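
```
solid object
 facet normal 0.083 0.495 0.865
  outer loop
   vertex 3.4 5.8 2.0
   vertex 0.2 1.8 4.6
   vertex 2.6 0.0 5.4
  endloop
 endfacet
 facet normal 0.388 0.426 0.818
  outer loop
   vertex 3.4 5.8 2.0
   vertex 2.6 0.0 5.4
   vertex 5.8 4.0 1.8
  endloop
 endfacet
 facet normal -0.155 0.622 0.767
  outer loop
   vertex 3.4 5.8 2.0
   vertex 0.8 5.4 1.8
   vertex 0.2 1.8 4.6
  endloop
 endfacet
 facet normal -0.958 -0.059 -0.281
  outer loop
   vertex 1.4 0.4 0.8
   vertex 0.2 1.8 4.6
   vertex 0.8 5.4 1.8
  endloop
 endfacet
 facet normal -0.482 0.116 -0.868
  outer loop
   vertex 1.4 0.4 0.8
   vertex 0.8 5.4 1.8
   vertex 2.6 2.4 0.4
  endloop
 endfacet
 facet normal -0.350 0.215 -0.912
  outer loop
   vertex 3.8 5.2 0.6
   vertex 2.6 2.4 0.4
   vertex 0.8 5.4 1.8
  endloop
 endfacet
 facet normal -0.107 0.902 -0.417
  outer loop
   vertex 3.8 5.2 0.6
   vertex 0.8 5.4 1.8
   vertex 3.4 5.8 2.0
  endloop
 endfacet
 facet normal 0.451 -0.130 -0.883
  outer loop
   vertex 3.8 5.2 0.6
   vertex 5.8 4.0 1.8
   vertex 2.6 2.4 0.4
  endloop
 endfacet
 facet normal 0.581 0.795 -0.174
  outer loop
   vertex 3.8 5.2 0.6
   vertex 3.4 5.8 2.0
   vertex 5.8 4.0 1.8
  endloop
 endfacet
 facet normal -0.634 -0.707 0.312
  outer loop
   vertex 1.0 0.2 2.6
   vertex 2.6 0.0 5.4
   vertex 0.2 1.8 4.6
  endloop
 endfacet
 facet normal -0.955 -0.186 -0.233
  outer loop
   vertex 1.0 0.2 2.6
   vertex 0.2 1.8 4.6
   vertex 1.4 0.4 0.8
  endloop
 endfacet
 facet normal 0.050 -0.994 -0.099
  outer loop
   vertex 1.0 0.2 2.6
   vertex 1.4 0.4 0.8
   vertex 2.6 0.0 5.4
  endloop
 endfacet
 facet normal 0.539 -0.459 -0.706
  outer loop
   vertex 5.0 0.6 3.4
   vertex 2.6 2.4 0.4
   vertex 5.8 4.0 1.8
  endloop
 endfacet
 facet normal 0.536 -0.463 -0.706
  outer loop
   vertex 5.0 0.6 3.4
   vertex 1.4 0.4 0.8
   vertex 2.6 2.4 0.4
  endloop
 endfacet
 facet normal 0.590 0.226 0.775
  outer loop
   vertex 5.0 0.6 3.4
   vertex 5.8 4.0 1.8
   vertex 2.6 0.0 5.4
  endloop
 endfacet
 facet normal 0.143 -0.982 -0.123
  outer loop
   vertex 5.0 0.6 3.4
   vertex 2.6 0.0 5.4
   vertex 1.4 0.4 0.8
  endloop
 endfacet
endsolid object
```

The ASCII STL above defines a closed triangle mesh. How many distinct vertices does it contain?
10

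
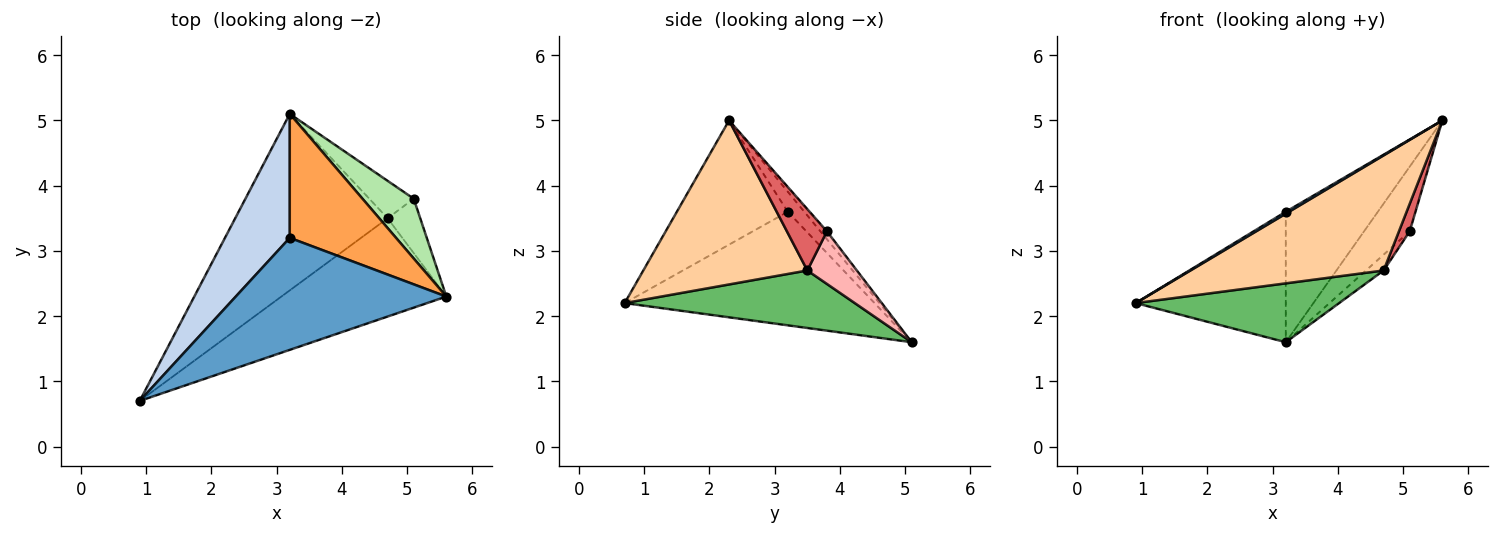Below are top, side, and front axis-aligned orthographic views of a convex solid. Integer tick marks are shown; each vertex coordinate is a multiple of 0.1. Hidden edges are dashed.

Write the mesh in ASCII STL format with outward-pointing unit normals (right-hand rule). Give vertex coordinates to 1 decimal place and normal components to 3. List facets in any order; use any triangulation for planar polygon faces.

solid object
 facet normal -0.508 -0.015 0.861
  outer loop
   vertex 3.2 3.2 3.6
   vertex 0.9 0.7 2.2
   vertex 5.6 2.3 5.0
  endloop
 endfacet
 facet normal -0.770 0.462 0.439
  outer loop
   vertex 3.2 3.2 3.6
   vertex 3.2 5.1 1.6
   vertex 0.9 0.7 2.2
  endloop
 endfacet
 facet normal -0.129 0.719 0.683
  outer loop
   vertex 3.2 3.2 3.6
   vertex 5.6 2.3 5.0
   vertex 3.2 5.1 1.6
  endloop
 endfacet
 facet normal 0.542 -0.639 -0.546
  outer loop
   vertex 4.7 3.5 2.7
   vertex 5.6 2.3 5.0
   vertex 0.9 0.7 2.2
  endloop
 endfacet
 facet normal 0.337 -0.298 -0.893
  outer loop
   vertex 4.7 3.5 2.7
   vertex 0.9 0.7 2.2
   vertex 3.2 5.1 1.6
  endloop
 endfacet
 facet normal -0.104 0.730 0.675
  outer loop
   vertex 5.1 3.8 3.3
   vertex 3.2 5.1 1.6
   vertex 5.6 2.3 5.0
  endloop
 endfacet
 facet normal 0.859 -0.231 -0.457
  outer loop
   vertex 5.1 3.8 3.3
   vertex 5.6 2.3 5.0
   vertex 4.7 3.5 2.7
  endloop
 endfacet
 facet normal 0.737 0.263 -0.623
  outer loop
   vertex 5.1 3.8 3.3
   vertex 4.7 3.5 2.7
   vertex 3.2 5.1 1.6
  endloop
 endfacet
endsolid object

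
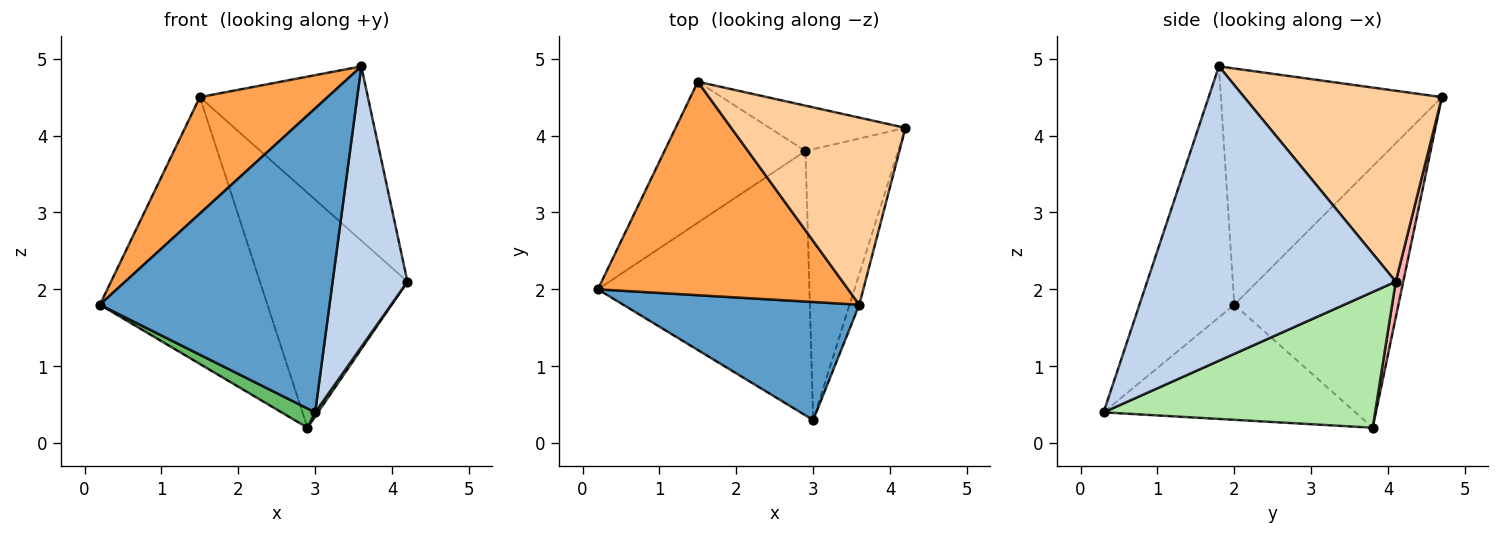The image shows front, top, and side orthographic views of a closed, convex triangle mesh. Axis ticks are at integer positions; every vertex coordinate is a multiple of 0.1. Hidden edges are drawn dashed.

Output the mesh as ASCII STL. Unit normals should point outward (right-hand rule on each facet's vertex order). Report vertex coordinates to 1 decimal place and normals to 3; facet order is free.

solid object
 facet normal -0.359 -0.870 0.338
  outer loop
   vertex 3.6 1.8 4.9
   vertex 0.2 2.0 1.8
   vertex 3.0 0.3 0.4
  endloop
 endfacet
 facet normal 0.957 -0.288 -0.032
  outer loop
   vertex 3.6 1.8 4.9
   vertex 3.0 0.3 0.4
   vertex 4.2 4.1 2.1
  endloop
 endfacet
 facet normal -0.638 -0.369 0.676
  outer loop
   vertex 1.5 4.7 4.5
   vertex 0.2 2.0 1.8
   vertex 3.6 1.8 4.9
  endloop
 endfacet
 facet normal 0.626 0.532 0.571
  outer loop
   vertex 1.5 4.7 4.5
   vertex 3.6 1.8 4.9
   vertex 4.2 4.1 2.1
  endloop
 endfacet
 facet normal -0.477 -0.064 -0.877
  outer loop
   vertex 2.9 3.8 0.2
   vertex 3.0 0.3 0.4
   vertex 0.2 2.0 1.8
  endloop
 endfacet
 facet normal 0.826 -0.009 -0.564
  outer loop
   vertex 2.9 3.8 0.2
   vertex 4.2 4.1 2.1
   vertex 3.0 0.3 0.4
  endloop
 endfacet
 facet normal -0.655 0.668 -0.353
  outer loop
   vertex 2.9 3.8 0.2
   vertex 0.2 2.0 1.8
   vertex 1.5 4.7 4.5
  endloop
 endfacet
 facet normal 0.050 0.981 -0.189
  outer loop
   vertex 2.9 3.8 0.2
   vertex 1.5 4.7 4.5
   vertex 4.2 4.1 2.1
  endloop
 endfacet
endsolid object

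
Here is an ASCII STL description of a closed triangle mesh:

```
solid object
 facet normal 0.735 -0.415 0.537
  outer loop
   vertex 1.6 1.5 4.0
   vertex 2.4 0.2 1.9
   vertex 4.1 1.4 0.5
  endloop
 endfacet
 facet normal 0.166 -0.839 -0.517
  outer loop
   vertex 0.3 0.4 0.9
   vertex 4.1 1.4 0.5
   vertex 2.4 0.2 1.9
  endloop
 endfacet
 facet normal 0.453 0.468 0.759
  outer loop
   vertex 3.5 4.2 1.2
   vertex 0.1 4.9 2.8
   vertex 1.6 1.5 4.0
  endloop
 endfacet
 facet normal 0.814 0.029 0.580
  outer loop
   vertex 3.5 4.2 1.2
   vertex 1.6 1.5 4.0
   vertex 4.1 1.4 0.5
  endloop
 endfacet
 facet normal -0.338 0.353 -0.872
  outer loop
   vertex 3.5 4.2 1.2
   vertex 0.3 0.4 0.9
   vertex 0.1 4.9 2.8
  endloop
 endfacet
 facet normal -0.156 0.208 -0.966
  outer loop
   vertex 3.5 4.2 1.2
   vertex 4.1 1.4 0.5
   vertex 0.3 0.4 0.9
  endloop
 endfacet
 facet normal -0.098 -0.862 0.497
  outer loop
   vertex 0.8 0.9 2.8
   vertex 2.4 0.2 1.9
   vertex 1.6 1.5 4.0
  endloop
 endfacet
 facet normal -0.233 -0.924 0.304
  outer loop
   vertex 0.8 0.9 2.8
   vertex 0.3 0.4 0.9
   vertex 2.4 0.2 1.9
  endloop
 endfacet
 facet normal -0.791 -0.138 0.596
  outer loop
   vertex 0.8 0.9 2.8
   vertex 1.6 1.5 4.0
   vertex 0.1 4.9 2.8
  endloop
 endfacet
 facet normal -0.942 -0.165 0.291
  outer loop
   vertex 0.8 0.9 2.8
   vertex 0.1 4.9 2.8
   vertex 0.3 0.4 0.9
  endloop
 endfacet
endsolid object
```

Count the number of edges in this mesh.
15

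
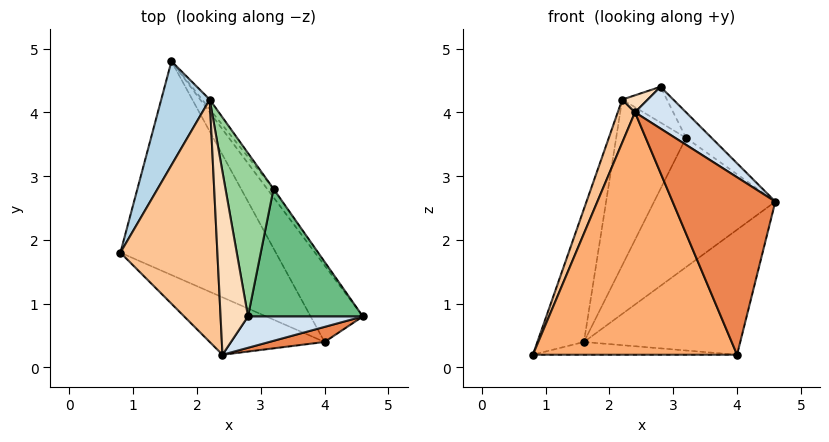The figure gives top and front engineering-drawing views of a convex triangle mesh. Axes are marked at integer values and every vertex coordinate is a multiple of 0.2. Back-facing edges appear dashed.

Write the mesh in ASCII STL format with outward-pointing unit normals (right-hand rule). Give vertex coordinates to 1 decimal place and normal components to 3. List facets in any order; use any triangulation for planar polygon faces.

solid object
 facet normal 0.026 0.060 -0.998
  outer loop
   vertex 4.0 0.4 0.2
   vertex 0.8 1.8 0.2
   vertex 1.6 4.8 0.4
  endloop
 endfacet
 facet normal 0.835 0.469 -0.287
  outer loop
   vertex 4.0 0.4 0.2
   vertex 1.6 4.8 0.4
   vertex 4.6 0.8 2.6
  endloop
 endfacet
 facet normal -0.952 0.241 0.188
  outer loop
   vertex 2.2 4.2 4.2
   vertex 1.6 4.8 0.4
   vertex 0.8 1.8 0.2
  endloop
 endfacet
 facet normal 0.514 -0.686 0.514
  outer loop
   vertex 2.4 0.2 4.0
   vertex 4.6 0.8 2.6
   vertex 2.8 0.8 4.4
  endloop
 endfacet
 facet normal 0.310 -0.947 0.081
  outer loop
   vertex 2.4 0.2 4.0
   vertex 4.0 0.4 0.2
   vertex 4.6 0.8 2.6
  endloop
 endfacet
 facet normal -0.392 -0.895 -0.212
  outer loop
   vertex 2.4 0.2 4.0
   vertex 0.8 1.8 0.2
   vertex 4.0 0.4 0.2
  endloop
 endfacet
 facet normal -0.929 -0.065 0.364
  outer loop
   vertex 2.4 0.2 4.0
   vertex 2.2 4.2 4.2
   vertex 0.8 1.8 0.2
  endloop
 endfacet
 facet normal -0.651 -0.070 0.756
  outer loop
   vertex 2.4 0.2 4.0
   vertex 2.8 0.8 4.4
   vertex 2.2 4.2 4.2
  endloop
 endfacet
 facet normal 0.700 0.140 0.700
  outer loop
   vertex 3.2 2.8 3.6
   vertex 2.8 0.8 4.4
   vertex 4.6 0.8 2.6
  endloop
 endfacet
 facet normal 0.663 0.160 0.731
  outer loop
   vertex 3.2 2.8 3.6
   vertex 2.2 4.2 4.2
   vertex 2.8 0.8 4.4
  endloop
 endfacet
 facet normal 0.809 0.586 -0.039
  outer loop
   vertex 3.2 2.8 3.6
   vertex 4.6 0.8 2.6
   vertex 1.6 4.8 0.4
  endloop
 endfacet
 facet normal 0.806 0.591 -0.034
  outer loop
   vertex 3.2 2.8 3.6
   vertex 1.6 4.8 0.4
   vertex 2.2 4.2 4.2
  endloop
 endfacet
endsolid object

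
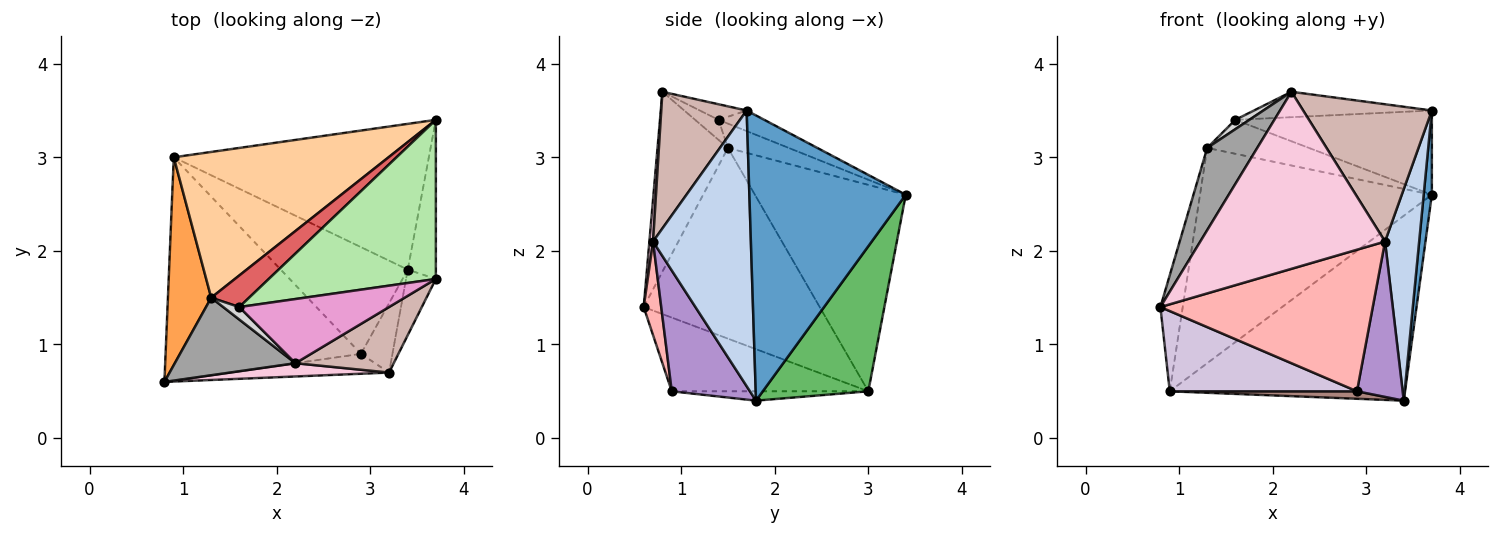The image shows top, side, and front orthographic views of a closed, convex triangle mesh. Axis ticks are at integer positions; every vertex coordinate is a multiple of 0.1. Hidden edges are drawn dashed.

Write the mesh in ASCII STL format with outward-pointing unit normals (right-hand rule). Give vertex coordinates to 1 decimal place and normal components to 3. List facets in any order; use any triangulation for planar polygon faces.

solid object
 facet normal 0.994 -0.052 -0.098
  outer loop
   vertex 3.4 1.8 0.4
   vertex 3.7 3.4 2.6
   vertex 3.7 1.7 3.5
  endloop
 endfacet
 facet normal 0.939 -0.328 -0.101
  outer loop
   vertex 3.2 0.7 2.1
   vertex 3.4 1.8 0.4
   vertex 3.7 1.7 3.5
  endloop
 endfacet
 facet normal -0.968 0.123 0.220
  outer loop
   vertex 0.9 3.0 0.5
   vertex 0.8 0.6 1.4
   vertex 1.3 1.5 3.1
  endloop
 endfacet
 facet normal -0.474 0.729 0.494
  outer loop
   vertex 0.9 3.0 0.5
   vertex 1.3 1.5 3.1
   vertex 3.7 3.4 2.6
  endloop
 endfacet
 facet normal 0.332 0.741 -0.584
  outer loop
   vertex 0.9 3.0 0.5
   vertex 3.7 3.4 2.6
   vertex 3.4 1.8 0.4
  endloop
 endfacet
 facet normal -0.108 0.465 0.879
  outer loop
   vertex 1.6 1.4 3.4
   vertex 3.7 1.7 3.5
   vertex 3.7 3.4 2.6
  endloop
 endfacet
 facet normal -0.401 0.671 0.624
  outer loop
   vertex 1.6 1.4 3.4
   vertex 3.7 3.4 2.6
   vertex 1.3 1.5 3.1
  endloop
 endfacet
 facet normal 0.082 -0.987 -0.139
  outer loop
   vertex 2.9 0.9 0.5
   vertex 3.2 0.7 2.1
   vertex 0.8 0.6 1.4
  endloop
 endfacet
 facet normal 0.842 -0.492 -0.219
  outer loop
   vertex 2.9 0.9 0.5
   vertex 3.4 1.8 0.4
   vertex 3.2 0.7 2.1
  endloop
 endfacet
 facet normal -0.335 -0.319 -0.887
  outer loop
   vertex 2.9 0.9 0.5
   vertex 0.8 0.6 1.4
   vertex 0.9 3.0 0.5
  endloop
 endfacet
 facet normal -0.073 -0.070 -0.995
  outer loop
   vertex 2.9 0.9 0.5
   vertex 0.9 3.0 0.5
   vertex 3.4 1.8 0.4
  endloop
 endfacet
 facet normal 0.514 -0.774 0.370
  outer loop
   vertex 2.2 0.8 3.7
   vertex 3.2 0.7 2.1
   vertex 3.7 1.7 3.5
  endloop
 endfacet
 facet normal -0.096 0.366 0.925
  outer loop
   vertex 2.2 0.8 3.7
   vertex 3.7 1.7 3.5
   vertex 1.6 1.4 3.4
  endloop
 endfacet
 facet normal 0.020 -0.997 0.075
  outer loop
   vertex 2.2 0.8 3.7
   vertex 0.8 0.6 1.4
   vertex 3.2 0.7 2.1
  endloop
 endfacet
 facet normal -0.715 -0.508 0.480
  outer loop
   vertex 2.2 0.8 3.7
   vertex 1.3 1.5 3.1
   vertex 0.8 0.6 1.4
  endloop
 endfacet
 facet normal -0.707 -0.424 0.566
  outer loop
   vertex 2.2 0.8 3.7
   vertex 1.6 1.4 3.4
   vertex 1.3 1.5 3.1
  endloop
 endfacet
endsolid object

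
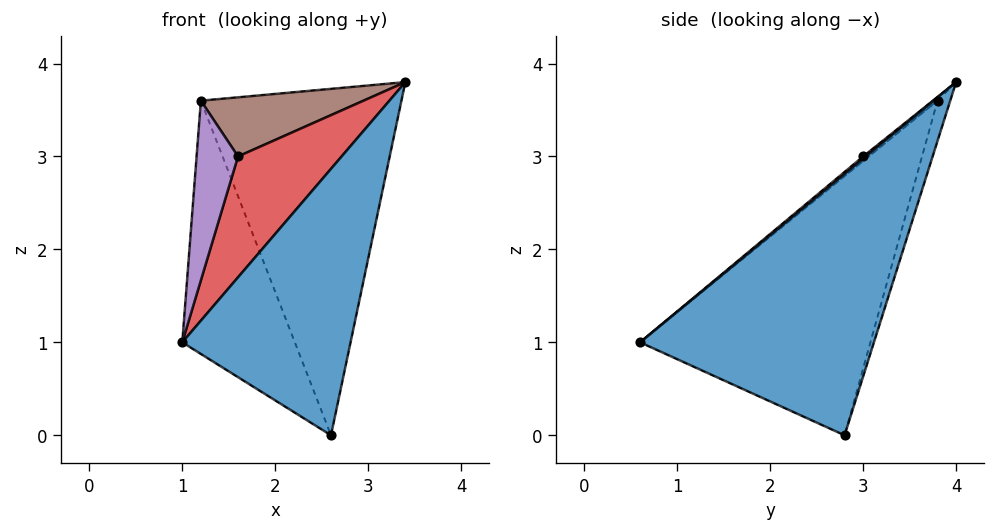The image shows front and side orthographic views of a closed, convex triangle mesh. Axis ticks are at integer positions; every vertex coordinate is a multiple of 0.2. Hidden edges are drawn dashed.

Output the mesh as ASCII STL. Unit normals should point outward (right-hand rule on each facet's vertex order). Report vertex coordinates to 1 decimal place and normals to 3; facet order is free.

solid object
 facet normal 0.812 -0.584 0.014
  outer loop
   vertex 2.6 2.8 0.0
   vertex 3.4 4.0 3.8
   vertex 1.0 0.6 1.0
  endloop
 endfacet
 facet normal -0.813 0.397 -0.426
  outer loop
   vertex 1.2 3.8 3.6
   vertex 2.6 2.8 0.0
   vertex 1.0 0.6 1.0
  endloop
 endfacet
 facet normal -0.061 0.955 -0.289
  outer loop
   vertex 1.2 3.8 3.6
   vertex 3.4 4.0 3.8
   vertex 2.6 2.8 0.0
  endloop
 endfacet
 facet normal 0.016 -0.643 0.766
  outer loop
   vertex 1.6 3.0 3.0
   vertex 1.0 0.6 1.0
   vertex 3.4 4.0 3.8
  endloop
 endfacet
 facet normal -0.086 -0.625 0.776
  outer loop
   vertex 1.6 3.0 3.0
   vertex 1.2 3.8 3.6
   vertex 1.0 0.6 1.0
  endloop
 endfacet
 facet normal -0.017 -0.605 0.796
  outer loop
   vertex 1.6 3.0 3.0
   vertex 3.4 4.0 3.8
   vertex 1.2 3.8 3.6
  endloop
 endfacet
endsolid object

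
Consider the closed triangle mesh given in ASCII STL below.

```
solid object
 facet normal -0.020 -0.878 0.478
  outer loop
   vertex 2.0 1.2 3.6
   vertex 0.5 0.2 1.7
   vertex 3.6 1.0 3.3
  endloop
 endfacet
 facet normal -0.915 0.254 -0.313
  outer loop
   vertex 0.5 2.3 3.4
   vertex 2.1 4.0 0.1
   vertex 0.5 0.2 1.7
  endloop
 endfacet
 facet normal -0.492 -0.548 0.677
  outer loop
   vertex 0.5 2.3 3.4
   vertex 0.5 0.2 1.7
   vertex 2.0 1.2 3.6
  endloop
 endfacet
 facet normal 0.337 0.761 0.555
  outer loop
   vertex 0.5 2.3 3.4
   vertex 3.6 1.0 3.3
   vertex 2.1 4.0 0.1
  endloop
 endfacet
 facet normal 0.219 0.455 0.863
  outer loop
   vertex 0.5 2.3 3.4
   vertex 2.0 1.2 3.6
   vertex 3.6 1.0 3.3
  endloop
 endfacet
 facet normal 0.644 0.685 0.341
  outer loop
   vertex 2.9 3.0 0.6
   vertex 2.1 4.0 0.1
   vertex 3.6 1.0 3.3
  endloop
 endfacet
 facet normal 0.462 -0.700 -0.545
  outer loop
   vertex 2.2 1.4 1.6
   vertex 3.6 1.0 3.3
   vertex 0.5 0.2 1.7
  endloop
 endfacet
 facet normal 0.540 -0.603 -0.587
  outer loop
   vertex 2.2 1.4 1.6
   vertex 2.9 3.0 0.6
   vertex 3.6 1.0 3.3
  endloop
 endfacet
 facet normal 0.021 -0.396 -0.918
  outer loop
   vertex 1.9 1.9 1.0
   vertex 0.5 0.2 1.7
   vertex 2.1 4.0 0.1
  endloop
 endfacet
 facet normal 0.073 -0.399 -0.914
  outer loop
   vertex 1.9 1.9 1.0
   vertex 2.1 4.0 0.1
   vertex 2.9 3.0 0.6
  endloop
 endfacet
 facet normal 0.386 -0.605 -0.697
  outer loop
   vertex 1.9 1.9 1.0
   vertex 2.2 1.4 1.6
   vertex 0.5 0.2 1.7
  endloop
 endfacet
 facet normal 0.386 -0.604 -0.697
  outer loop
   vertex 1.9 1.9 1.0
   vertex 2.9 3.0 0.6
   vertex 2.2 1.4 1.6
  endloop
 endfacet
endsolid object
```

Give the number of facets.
12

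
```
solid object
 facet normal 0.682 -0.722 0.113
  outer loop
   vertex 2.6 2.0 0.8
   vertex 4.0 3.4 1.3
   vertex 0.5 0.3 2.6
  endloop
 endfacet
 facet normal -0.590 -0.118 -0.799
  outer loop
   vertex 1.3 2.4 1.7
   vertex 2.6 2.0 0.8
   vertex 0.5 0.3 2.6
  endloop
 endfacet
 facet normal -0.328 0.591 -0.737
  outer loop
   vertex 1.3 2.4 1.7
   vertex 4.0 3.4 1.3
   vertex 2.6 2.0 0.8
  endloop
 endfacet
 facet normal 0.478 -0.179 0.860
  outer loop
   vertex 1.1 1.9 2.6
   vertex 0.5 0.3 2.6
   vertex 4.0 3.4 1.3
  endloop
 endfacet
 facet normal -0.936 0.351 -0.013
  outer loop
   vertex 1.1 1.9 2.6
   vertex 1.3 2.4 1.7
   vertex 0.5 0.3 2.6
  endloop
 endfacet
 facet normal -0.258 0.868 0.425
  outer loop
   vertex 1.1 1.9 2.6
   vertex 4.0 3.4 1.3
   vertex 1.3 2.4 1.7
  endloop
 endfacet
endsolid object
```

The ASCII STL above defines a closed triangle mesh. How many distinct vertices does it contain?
5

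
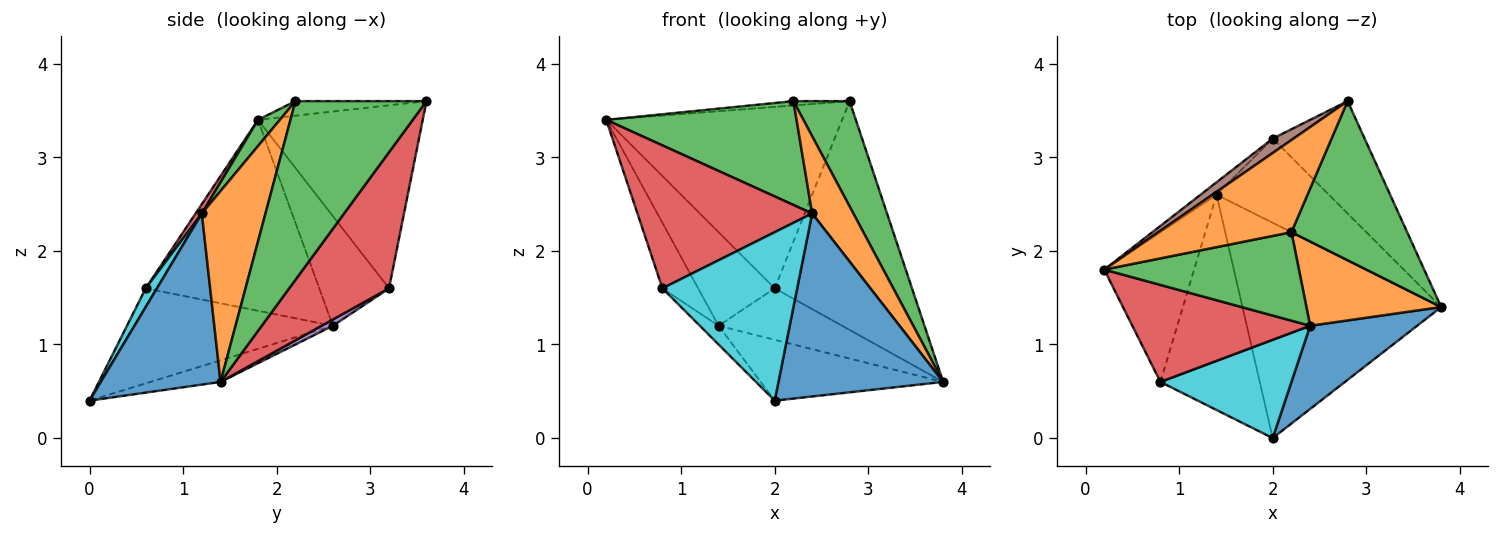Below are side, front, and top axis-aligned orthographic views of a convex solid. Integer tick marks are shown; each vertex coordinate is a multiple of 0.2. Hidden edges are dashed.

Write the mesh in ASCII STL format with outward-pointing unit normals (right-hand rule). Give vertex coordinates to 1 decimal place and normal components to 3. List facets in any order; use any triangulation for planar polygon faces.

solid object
 facet normal -0.104 0.270 -0.957
  outer loop
   vertex 1.4 2.6 1.2
   vertex 3.8 1.4 0.6
   vertex 2.0 0.0 0.4
  endloop
 endfacet
 facet normal -0.109 0.047 0.993
  outer loop
   vertex 2.2 2.2 3.6
   vertex 2.8 3.6 3.6
   vertex 0.2 1.8 3.4
  endloop
 endfacet
 facet normal 0.790 -0.338 0.511
  outer loop
   vertex 2.2 2.2 3.6
   vertex 3.8 1.4 0.6
   vertex 2.8 3.6 3.6
  endloop
 endfacet
 facet normal 0.547 0.752 -0.369
  outer loop
   vertex 2.0 3.2 1.6
   vertex 2.8 3.6 3.6
   vertex 3.8 1.4 0.6
  endloop
 endfacet
 facet normal 0.047 0.521 -0.852
  outer loop
   vertex 2.0 3.2 1.6
   vertex 3.8 1.4 0.6
   vertex 1.4 2.6 1.2
  endloop
 endfacet
 facet normal -0.571 0.818 0.065
  outer loop
   vertex 2.0 3.2 1.6
   vertex 0.2 1.8 3.4
   vertex 2.8 3.6 3.6
  endloop
 endfacet
 facet normal -0.670 0.736 -0.098
  outer loop
   vertex 2.0 3.2 1.6
   vertex 1.4 2.6 1.2
   vertex 0.2 1.8 3.4
  endloop
 endfacet
 facet normal -0.890 0.183 -0.419
  outer loop
   vertex 0.8 0.6 1.6
   vertex 0.2 1.8 3.4
   vertex 1.4 2.6 1.2
  endloop
 endfacet
 facet normal -0.690 0.063 -0.721
  outer loop
   vertex 0.8 0.6 1.6
   vertex 1.4 2.6 1.2
   vertex 2.0 0.0 0.4
  endloop
 endfacet
 facet normal 0.072 -0.862 0.503
  outer loop
   vertex 2.4 1.2 2.4
   vertex 0.8 0.6 1.6
   vertex 2.0 0.0 0.4
  endloop
 endfacet
 facet normal 0.552 -0.759 0.345
  outer loop
   vertex 2.4 1.2 2.4
   vertex 2.0 0.0 0.4
   vertex 3.8 1.4 0.6
  endloop
 endfacet
 facet normal 0.722 -0.467 0.510
  outer loop
   vertex 2.4 1.2 2.4
   vertex 3.8 1.4 0.6
   vertex 2.2 2.2 3.6
  endloop
 endfacet
 facet normal 0.087 -0.758 0.646
  outer loop
   vertex 2.4 1.2 2.4
   vertex 2.2 2.2 3.6
   vertex 0.2 1.8 3.4
  endloop
 endfacet
 facet normal 0.030 -0.827 0.561
  outer loop
   vertex 2.4 1.2 2.4
   vertex 0.2 1.8 3.4
   vertex 0.8 0.6 1.6
  endloop
 endfacet
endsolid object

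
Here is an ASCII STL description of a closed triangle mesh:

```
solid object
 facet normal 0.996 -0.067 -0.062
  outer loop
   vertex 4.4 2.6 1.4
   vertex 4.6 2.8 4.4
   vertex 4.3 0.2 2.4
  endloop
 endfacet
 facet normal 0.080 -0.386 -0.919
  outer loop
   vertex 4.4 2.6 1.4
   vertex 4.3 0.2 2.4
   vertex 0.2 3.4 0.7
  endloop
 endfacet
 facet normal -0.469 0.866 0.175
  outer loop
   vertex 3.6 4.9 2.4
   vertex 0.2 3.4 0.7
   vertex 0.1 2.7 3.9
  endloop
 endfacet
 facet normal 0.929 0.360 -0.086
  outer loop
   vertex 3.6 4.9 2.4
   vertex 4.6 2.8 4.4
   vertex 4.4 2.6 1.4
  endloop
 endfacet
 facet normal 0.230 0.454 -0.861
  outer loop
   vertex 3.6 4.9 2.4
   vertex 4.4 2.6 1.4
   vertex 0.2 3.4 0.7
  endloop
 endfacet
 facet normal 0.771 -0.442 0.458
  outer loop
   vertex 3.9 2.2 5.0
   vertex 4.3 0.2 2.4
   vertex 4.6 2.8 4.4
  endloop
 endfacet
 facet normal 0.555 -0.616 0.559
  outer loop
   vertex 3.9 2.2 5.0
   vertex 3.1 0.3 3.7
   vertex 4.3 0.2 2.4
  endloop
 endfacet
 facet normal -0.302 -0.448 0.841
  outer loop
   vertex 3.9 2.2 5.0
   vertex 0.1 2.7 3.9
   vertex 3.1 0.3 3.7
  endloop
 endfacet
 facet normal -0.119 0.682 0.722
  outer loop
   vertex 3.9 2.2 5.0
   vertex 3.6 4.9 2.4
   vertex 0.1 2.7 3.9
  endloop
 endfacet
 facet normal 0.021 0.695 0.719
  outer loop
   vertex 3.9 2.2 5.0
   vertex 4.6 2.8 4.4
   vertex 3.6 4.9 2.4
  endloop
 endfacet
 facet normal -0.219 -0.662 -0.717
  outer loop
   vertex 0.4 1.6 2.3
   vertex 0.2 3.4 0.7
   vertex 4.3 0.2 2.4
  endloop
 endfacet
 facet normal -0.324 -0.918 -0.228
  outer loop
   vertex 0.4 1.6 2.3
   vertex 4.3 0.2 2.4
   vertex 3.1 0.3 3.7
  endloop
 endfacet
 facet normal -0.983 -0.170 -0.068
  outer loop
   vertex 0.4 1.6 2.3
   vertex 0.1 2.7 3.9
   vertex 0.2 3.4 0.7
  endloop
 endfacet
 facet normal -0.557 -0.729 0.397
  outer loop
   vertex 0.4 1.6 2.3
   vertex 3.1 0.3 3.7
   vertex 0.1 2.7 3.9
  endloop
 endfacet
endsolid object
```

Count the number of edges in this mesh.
21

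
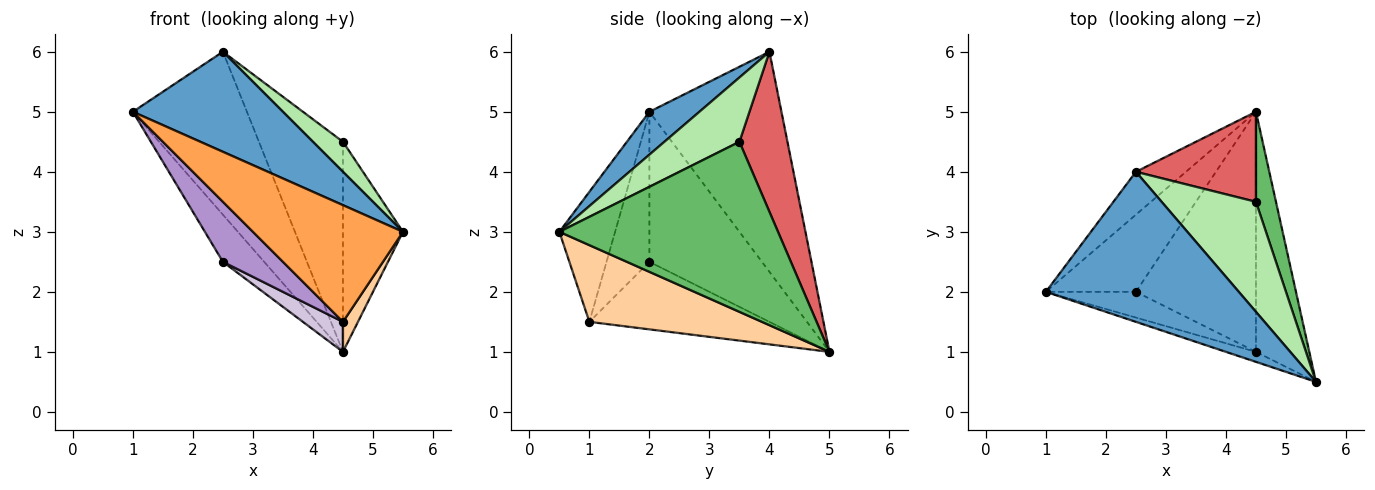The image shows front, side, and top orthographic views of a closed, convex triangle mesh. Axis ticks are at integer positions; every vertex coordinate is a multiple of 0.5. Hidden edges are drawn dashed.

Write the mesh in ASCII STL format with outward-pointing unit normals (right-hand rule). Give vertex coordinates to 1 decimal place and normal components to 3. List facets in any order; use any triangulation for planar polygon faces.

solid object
 facet normal 0.182 -0.545 0.818
  outer loop
   vertex 2.5 4.0 6.0
   vertex 1.0 2.0 5.0
   vertex 5.5 0.5 3.0
  endloop
 endfacet
 facet normal -0.746 0.644 -0.170
  outer loop
   vertex 2.5 4.0 6.0
   vertex 4.5 5.0 1.0
   vertex 1.0 2.0 5.0
  endloop
 endfacet
 facet normal -0.347 -0.934 -0.080
  outer loop
   vertex 4.5 1.0 1.5
   vertex 5.5 0.5 3.0
   vertex 1.0 2.0 5.0
  endloop
 endfacet
 facet normal 0.819 -0.071 -0.570
  outer loop
   vertex 4.5 1.0 1.5
   vertex 4.5 5.0 1.0
   vertex 5.5 0.5 3.0
  endloop
 endfacet
 facet normal 0.958 0.263 0.113
  outer loop
   vertex 4.5 3.5 4.5
   vertex 5.5 0.5 3.0
   vertex 4.5 5.0 1.0
  endloop
 endfacet
 facet normal 0.550 -0.220 0.806
  outer loop
   vertex 4.5 3.5 4.5
   vertex 2.5 4.0 6.0
   vertex 5.5 0.5 3.0
  endloop
 endfacet
 facet normal 0.465 0.814 0.349
  outer loop
   vertex 4.5 3.5 4.5
   vertex 4.5 5.0 1.0
   vertex 2.5 4.0 6.0
  endloop
 endfacet
 facet normal -0.818 0.300 -0.491
  outer loop
   vertex 2.5 2.0 2.5
   vertex 1.0 2.0 5.0
   vertex 4.5 5.0 1.0
  endloop
 endfacet
 facet normal -0.549 -0.768 -0.329
  outer loop
   vertex 2.5 2.0 2.5
   vertex 4.5 1.0 1.5
   vertex 1.0 2.0 5.0
  endloop
 endfacet
 facet normal -0.487 -0.108 -0.866
  outer loop
   vertex 2.5 2.0 2.5
   vertex 4.5 5.0 1.0
   vertex 4.5 1.0 1.5
  endloop
 endfacet
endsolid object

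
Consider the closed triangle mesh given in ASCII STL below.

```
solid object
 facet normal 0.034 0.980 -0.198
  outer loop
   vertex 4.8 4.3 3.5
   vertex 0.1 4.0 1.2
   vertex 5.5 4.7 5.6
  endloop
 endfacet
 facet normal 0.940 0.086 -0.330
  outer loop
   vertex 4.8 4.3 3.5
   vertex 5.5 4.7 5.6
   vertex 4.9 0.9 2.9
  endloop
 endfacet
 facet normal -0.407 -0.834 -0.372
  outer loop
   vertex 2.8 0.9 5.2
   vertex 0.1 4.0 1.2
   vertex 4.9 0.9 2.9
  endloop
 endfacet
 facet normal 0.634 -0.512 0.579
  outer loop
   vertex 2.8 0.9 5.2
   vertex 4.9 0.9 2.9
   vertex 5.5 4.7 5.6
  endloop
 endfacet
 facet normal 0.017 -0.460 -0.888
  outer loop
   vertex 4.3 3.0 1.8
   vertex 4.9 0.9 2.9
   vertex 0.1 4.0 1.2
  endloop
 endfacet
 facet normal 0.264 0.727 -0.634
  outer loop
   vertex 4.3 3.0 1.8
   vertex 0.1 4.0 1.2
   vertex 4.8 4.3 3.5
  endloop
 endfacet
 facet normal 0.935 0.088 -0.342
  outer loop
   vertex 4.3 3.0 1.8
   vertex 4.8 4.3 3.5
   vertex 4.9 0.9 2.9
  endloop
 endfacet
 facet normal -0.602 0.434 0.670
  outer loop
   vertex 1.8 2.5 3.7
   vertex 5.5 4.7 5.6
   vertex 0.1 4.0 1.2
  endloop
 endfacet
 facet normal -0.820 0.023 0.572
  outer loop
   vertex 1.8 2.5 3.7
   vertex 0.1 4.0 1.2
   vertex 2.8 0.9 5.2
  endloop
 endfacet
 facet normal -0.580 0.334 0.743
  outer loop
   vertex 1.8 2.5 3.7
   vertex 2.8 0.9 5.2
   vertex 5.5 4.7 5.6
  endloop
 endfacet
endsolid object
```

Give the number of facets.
10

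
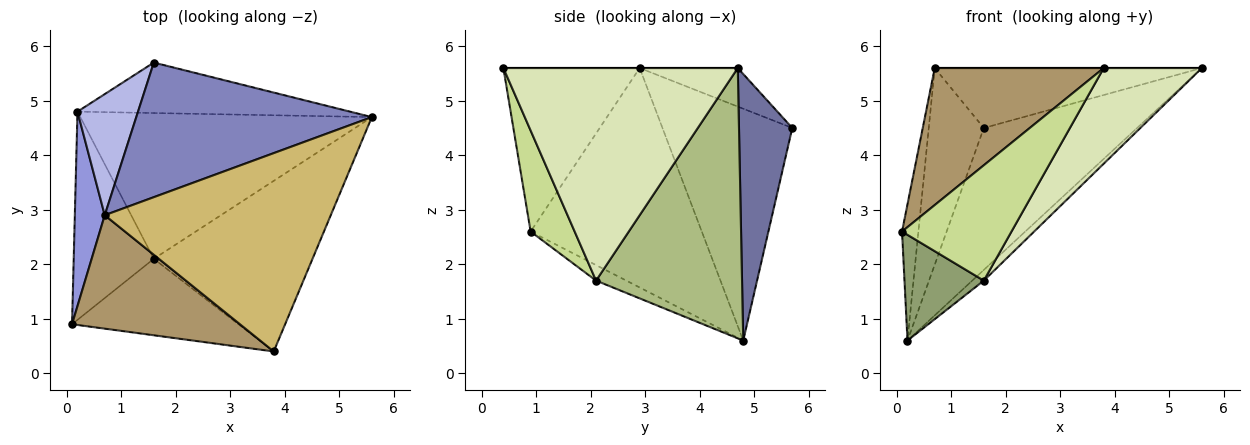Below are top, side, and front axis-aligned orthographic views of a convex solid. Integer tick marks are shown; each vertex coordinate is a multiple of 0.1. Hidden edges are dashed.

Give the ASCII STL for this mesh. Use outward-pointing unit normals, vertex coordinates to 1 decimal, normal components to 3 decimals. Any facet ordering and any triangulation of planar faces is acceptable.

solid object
 facet normal 0.311 0.895 -0.318
  outer loop
   vertex 1.6 5.7 4.5
   vertex 5.6 4.7 5.6
   vertex 0.2 4.8 0.6
  endloop
 endfacet
 facet normal -0.148 0.402 0.903
  outer loop
   vertex 0.7 2.9 5.6
   vertex 5.6 4.7 5.6
   vertex 1.6 5.7 4.5
  endloop
 endfacet
 facet normal -0.986 0.094 0.134
  outer loop
   vertex 0.7 2.9 5.6
   vertex 0.2 4.8 0.6
   vertex 0.1 0.9 2.6
  endloop
 endfacet
 facet normal -0.895 0.380 0.234
  outer loop
   vertex 0.7 2.9 5.6
   vertex 1.6 5.7 4.5
   vertex 0.2 4.8 0.6
  endloop
 endfacet
 facet normal -0.170 -0.446 -0.879
  outer loop
   vertex 1.6 2.1 1.7
   vertex 0.1 0.9 2.6
   vertex 0.2 4.8 0.6
  endloop
 endfacet
 facet normal 0.679 0.054 -0.732
  outer loop
   vertex 1.6 2.1 1.7
   vertex 0.2 4.8 0.6
   vertex 5.6 4.7 5.6
  endloop
 endfacet
 facet normal 0.318 -0.790 -0.524
  outer loop
   vertex 3.8 0.4 5.6
   vertex 0.1 0.9 2.6
   vertex 1.6 2.1 1.7
  endloop
 endfacet
 facet normal 0.760 -0.318 -0.567
  outer loop
   vertex 3.8 0.4 5.6
   vertex 1.6 2.1 1.7
   vertex 5.6 4.7 5.6
  endloop
 endfacet
 facet normal -0.528 -0.654 0.542
  outer loop
   vertex 3.8 0.4 5.6
   vertex 0.7 2.9 5.6
   vertex 0.1 0.9 2.6
  endloop
 endfacet
 facet normal 0.000 0.000 1.000
  outer loop
   vertex 3.8 0.4 5.6
   vertex 5.6 4.7 5.6
   vertex 0.7 2.9 5.6
  endloop
 endfacet
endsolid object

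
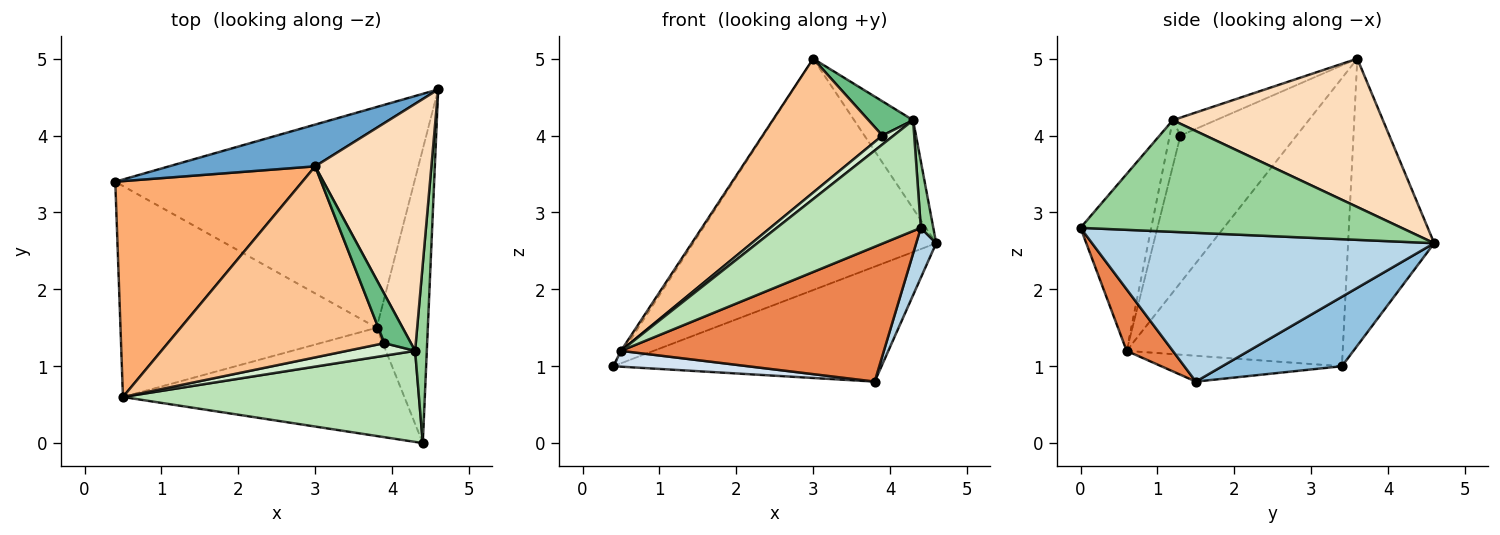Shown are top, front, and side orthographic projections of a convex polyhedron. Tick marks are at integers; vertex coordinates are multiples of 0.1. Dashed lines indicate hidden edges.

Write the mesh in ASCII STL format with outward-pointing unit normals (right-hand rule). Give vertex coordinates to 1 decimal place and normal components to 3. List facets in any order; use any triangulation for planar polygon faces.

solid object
 facet normal -0.329 0.929 0.168
  outer loop
   vertex 3.0 3.6 5.0
   vertex 4.6 4.6 2.6
   vertex 0.4 3.4 1.0
  endloop
 endfacet
 facet normal 0.202 0.452 -0.869
  outer loop
   vertex 3.8 1.5 0.8
   vertex 0.4 3.4 1.0
   vertex 4.6 4.6 2.6
  endloop
 endfacet
 facet normal 0.944 -0.055 -0.325
  outer loop
   vertex 3.8 1.5 0.8
   vertex 4.6 4.6 2.6
   vertex 4.4 0.0 2.8
  endloop
 endfacet
 facet normal -0.100 -0.074 -0.992
  outer loop
   vertex 0.5 0.6 1.2
   vertex 0.4 3.4 1.0
   vertex 3.8 1.5 0.8
  endloop
 endfacet
 facet normal 0.136 -0.773 -0.620
  outer loop
   vertex 0.5 0.6 1.2
   vertex 3.8 1.5 0.8
   vertex 4.4 0.0 2.8
  endloop
 endfacet
 facet normal -0.839 0.009 0.545
  outer loop
   vertex 0.5 0.6 1.2
   vertex 3.0 3.6 5.0
   vertex 0.4 3.4 1.0
  endloop
 endfacet
 facet normal -0.486 -0.501 0.716
  outer loop
   vertex 0.5 0.6 1.2
   vertex 3.9 1.3 4.0
   vertex 3.0 3.6 5.0
  endloop
 endfacet
 facet normal 0.769 0.216 0.602
  outer loop
   vertex 4.3 1.2 4.2
   vertex 4.6 4.6 2.6
   vertex 3.0 3.6 5.0
  endloop
 endfacet
 facet normal -0.484 -0.501 0.717
  outer loop
   vertex 4.3 1.2 4.2
   vertex 3.0 3.6 5.0
   vertex 3.9 1.3 4.0
  endloop
 endfacet
 facet normal 0.994 -0.039 0.104
  outer loop
   vertex 4.3 1.2 4.2
   vertex 4.4 0.0 2.8
   vertex 4.6 4.6 2.6
  endloop
 endfacet
 facet normal -0.355 -0.722 0.594
  outer loop
   vertex 4.3 1.2 4.2
   vertex 0.5 0.6 1.2
   vertex 4.4 0.0 2.8
  endloop
 endfacet
 facet normal -0.484 -0.507 0.714
  outer loop
   vertex 4.3 1.2 4.2
   vertex 3.9 1.3 4.0
   vertex 0.5 0.6 1.2
  endloop
 endfacet
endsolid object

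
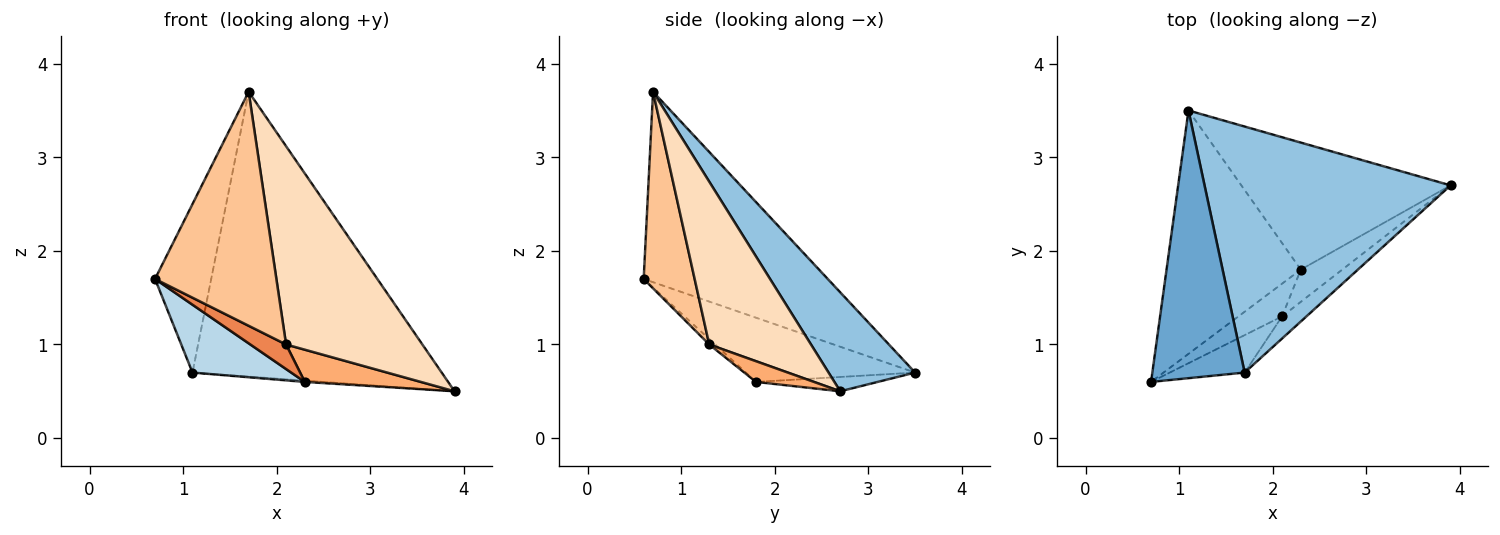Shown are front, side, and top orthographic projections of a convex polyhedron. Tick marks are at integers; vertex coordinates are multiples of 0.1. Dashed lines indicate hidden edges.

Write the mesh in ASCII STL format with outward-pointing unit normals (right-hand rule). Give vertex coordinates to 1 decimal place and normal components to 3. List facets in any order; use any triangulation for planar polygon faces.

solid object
 facet normal -0.868 0.265 0.421
  outer loop
   vertex 1.7 0.7 3.7
   vertex 1.1 3.5 0.7
   vertex 0.7 0.6 1.7
  endloop
 endfacet
 facet normal 0.254 0.732 0.632
  outer loop
   vertex 1.7 0.7 3.7
   vertex 3.9 2.7 0.5
   vertex 1.1 3.5 0.7
  endloop
 endfacet
 facet normal -0.418 -0.244 -0.875
  outer loop
   vertex 2.3 1.8 0.6
   vertex 0.7 0.6 1.7
   vertex 1.1 3.5 0.7
  endloop
 endfacet
 facet normal -0.068 0.011 -0.998
  outer loop
   vertex 2.3 1.8 0.6
   vertex 1.1 3.5 0.7
   vertex 3.9 2.7 0.5
  endloop
 endfacet
 facet normal -0.100 -0.597 -0.796
  outer loop
   vertex 2.1 1.3 1.0
   vertex 0.7 0.6 1.7
   vertex 2.3 1.8 0.6
  endloop
 endfacet
 facet normal 0.333 -0.667 -0.667
  outer loop
   vertex 2.1 1.3 1.0
   vertex 2.3 1.8 0.6
   vertex 3.9 2.7 0.5
  endloop
 endfacet
 facet normal 0.383 -0.912 -0.146
  outer loop
   vertex 2.1 1.3 1.0
   vertex 1.7 0.7 3.7
   vertex 0.7 0.6 1.7
  endloop
 endfacet
 facet normal 0.596 -0.798 -0.089
  outer loop
   vertex 2.1 1.3 1.0
   vertex 3.9 2.7 0.5
   vertex 1.7 0.7 3.7
  endloop
 endfacet
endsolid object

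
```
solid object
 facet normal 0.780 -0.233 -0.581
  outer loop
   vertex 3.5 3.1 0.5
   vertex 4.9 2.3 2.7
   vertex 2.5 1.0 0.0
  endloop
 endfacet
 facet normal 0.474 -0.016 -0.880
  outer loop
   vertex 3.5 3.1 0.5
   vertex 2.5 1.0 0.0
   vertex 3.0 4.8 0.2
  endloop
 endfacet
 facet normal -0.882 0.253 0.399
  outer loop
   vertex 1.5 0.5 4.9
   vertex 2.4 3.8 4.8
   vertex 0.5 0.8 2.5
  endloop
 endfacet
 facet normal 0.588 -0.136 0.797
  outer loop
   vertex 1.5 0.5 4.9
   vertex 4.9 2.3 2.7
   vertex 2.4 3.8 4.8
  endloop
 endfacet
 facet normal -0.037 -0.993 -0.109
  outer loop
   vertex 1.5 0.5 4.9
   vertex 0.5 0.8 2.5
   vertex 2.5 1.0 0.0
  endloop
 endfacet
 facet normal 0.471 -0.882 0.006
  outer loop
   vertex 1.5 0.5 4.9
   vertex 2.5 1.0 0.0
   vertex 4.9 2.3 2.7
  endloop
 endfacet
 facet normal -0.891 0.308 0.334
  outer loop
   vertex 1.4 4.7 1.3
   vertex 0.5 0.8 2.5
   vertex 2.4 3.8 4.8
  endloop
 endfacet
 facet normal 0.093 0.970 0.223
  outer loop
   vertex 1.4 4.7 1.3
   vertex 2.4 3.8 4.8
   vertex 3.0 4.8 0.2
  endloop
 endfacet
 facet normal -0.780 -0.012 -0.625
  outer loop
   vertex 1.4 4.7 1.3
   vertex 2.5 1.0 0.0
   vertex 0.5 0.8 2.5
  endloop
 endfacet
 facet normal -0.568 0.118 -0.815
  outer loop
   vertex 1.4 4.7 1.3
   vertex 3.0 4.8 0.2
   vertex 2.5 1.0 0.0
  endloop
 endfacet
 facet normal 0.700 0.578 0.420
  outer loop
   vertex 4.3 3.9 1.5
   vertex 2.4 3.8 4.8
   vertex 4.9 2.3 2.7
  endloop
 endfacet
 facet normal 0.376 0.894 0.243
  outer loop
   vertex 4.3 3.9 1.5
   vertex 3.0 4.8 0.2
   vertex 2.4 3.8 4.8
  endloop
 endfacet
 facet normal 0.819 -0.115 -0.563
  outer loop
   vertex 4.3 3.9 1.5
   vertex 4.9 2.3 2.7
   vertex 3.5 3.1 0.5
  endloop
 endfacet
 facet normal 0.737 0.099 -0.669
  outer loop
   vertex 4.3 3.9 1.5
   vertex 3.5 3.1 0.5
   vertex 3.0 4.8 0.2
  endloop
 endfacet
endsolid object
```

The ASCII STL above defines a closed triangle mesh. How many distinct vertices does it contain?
9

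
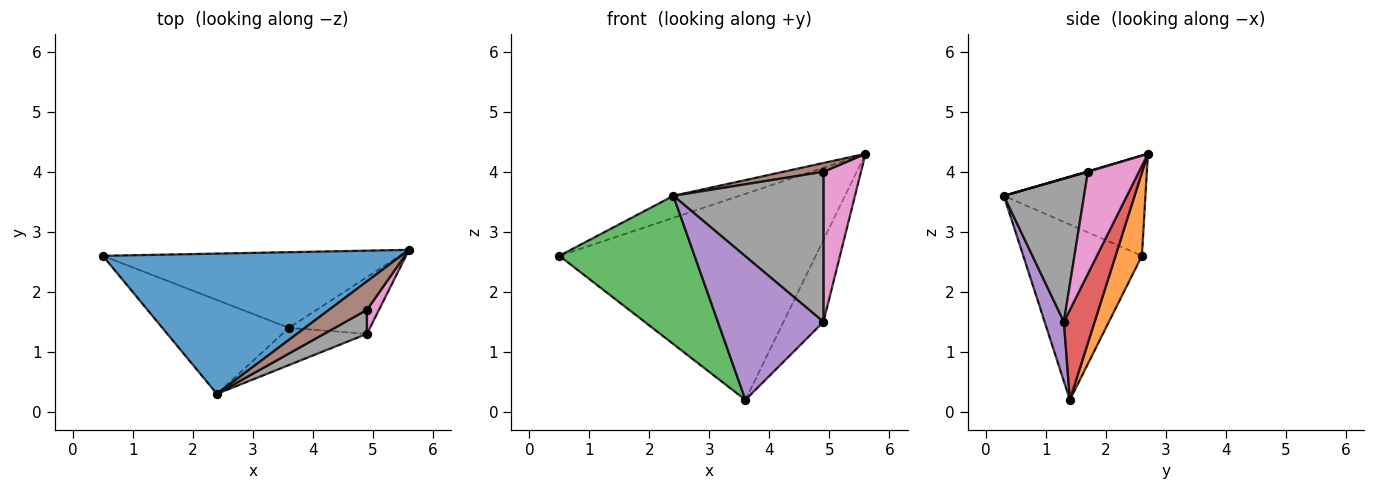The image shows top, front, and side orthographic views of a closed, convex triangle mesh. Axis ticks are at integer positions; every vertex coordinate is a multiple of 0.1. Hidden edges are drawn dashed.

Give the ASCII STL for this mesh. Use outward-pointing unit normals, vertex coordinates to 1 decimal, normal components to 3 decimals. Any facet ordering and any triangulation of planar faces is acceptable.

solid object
 facet normal -0.315 0.147 0.937
  outer loop
   vertex 2.4 0.3 3.6
   vertex 5.6 2.7 4.3
   vertex 0.5 2.6 2.6
  endloop
 endfacet
 facet normal 0.096 0.934 -0.343
  outer loop
   vertex 3.6 1.4 0.2
   vertex 0.5 2.6 2.6
   vertex 5.6 2.7 4.3
  endloop
 endfacet
 facet normal -0.595 -0.679 -0.430
  outer loop
   vertex 3.6 1.4 0.2
   vertex 2.4 0.3 3.6
   vertex 0.5 2.6 2.6
  endloop
 endfacet
 facet normal 0.535 0.695 -0.481
  outer loop
   vertex 4.9 1.3 1.5
   vertex 3.6 1.4 0.2
   vertex 5.6 2.7 4.3
  endloop
 endfacet
 facet normal 0.174 -0.953 -0.247
  outer loop
   vertex 4.9 1.3 1.5
   vertex 2.4 0.3 3.6
   vertex 3.6 1.4 0.2
  endloop
 endfacet
 facet normal 0.013 -0.295 0.955
  outer loop
   vertex 4.9 1.7 4.0
   vertex 5.6 2.7 4.3
   vertex 2.4 0.3 3.6
  endloop
 endfacet
 facet normal 0.802 -0.590 0.094
  outer loop
   vertex 4.9 1.7 4.0
   vertex 4.9 1.3 1.5
   vertex 5.6 2.7 4.3
  endloop
 endfacet
 facet normal 0.467 -0.873 0.140
  outer loop
   vertex 4.9 1.7 4.0
   vertex 2.4 0.3 3.6
   vertex 4.9 1.3 1.5
  endloop
 endfacet
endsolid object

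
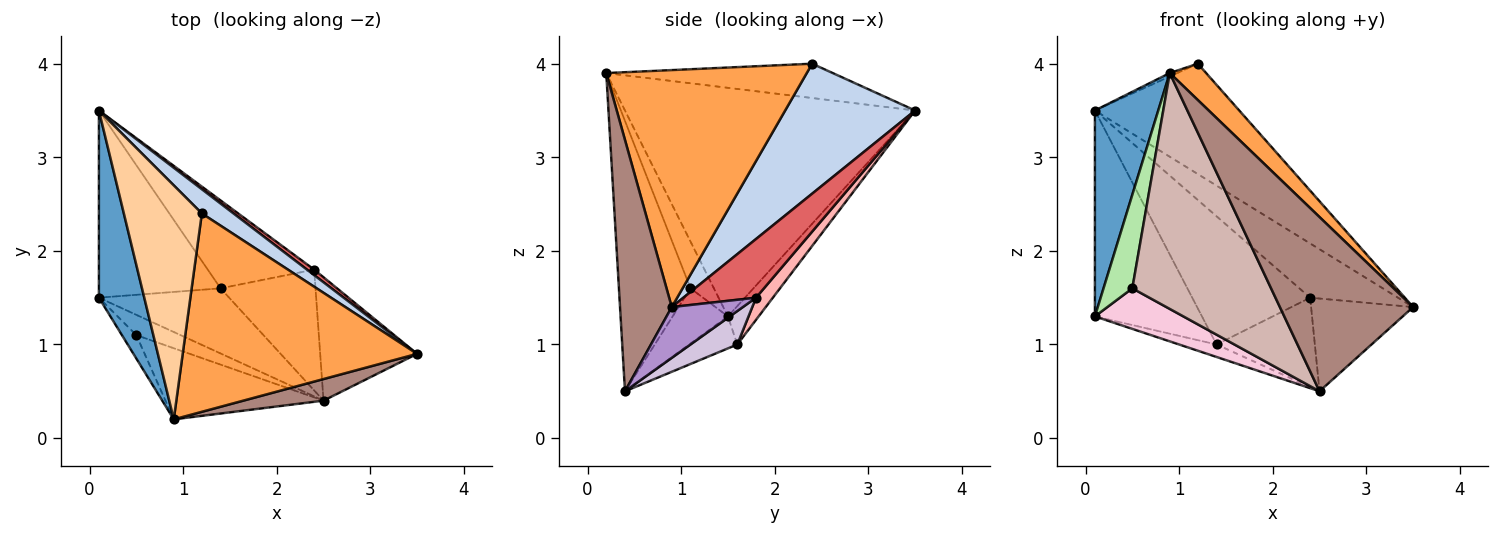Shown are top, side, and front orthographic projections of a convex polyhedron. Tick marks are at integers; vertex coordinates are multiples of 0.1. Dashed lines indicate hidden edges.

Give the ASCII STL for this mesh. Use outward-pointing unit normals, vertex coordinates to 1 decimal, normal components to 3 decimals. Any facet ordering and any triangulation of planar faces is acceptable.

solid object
 facet normal -0.959 -0.209 0.190
  outer loop
   vertex 0.9 0.2 3.9
   vertex 0.1 3.5 3.5
   vertex 0.1 1.5 1.3
  endloop
 endfacet
 facet normal 0.660 0.734 0.161
  outer loop
   vertex 1.2 2.4 4.0
   vertex 3.5 0.9 1.4
   vertex 0.1 3.5 3.5
  endloop
 endfacet
 facet normal 0.705 -0.128 0.697
  outer loop
   vertex 1.2 2.4 4.0
   vertex 0.9 0.2 3.9
   vertex 3.5 0.9 1.4
  endloop
 endfacet
 facet normal -0.403 0.013 0.915
  outer loop
   vertex 1.2 2.4 4.0
   vertex 0.1 3.5 3.5
   vertex 0.9 0.2 3.9
  endloop
 endfacet
 facet normal -0.208 0.724 -0.658
  outer loop
   vertex 1.4 1.6 1.0
   vertex 0.1 1.5 1.3
   vertex 0.1 3.5 3.5
  endloop
 endfacet
 facet normal -0.619 -0.762 -0.190
  outer loop
   vertex 0.5 1.1 1.6
   vertex 0.9 0.2 3.9
   vertex 0.1 1.5 1.3
  endloop
 endfacet
 facet normal 0.636 0.768 0.078
  outer loop
   vertex 2.4 1.8 1.5
   vertex 0.1 3.5 3.5
   vertex 3.5 0.9 1.4
  endloop
 endfacet
 facet normal 0.117 0.819 -0.562
  outer loop
   vertex 2.4 1.8 1.5
   vertex 1.4 1.6 1.0
   vertex 0.1 3.5 3.5
  endloop
 endfacet
 facet normal 0.386 0.554 -0.737
  outer loop
   vertex 2.5 0.4 0.5
   vertex 2.4 1.8 1.5
   vertex 3.5 0.9 1.4
  endloop
 endfacet
 facet normal 0.272 0.572 -0.774
  outer loop
   vertex 2.5 0.4 0.5
   vertex 1.4 1.6 1.0
   vertex 2.4 1.8 1.5
  endloop
 endfacet
 facet normal 0.360 -0.926 0.115
  outer loop
   vertex 2.5 0.4 0.5
   vertex 3.5 0.9 1.4
   vertex 0.9 0.2 3.9
  endloop
 endfacet
 facet normal -0.443 -0.858 -0.259
  outer loop
   vertex 2.5 0.4 0.5
   vertex 0.9 0.2 3.9
   vertex 0.5 1.1 1.6
  endloop
 endfacet
 facet normal -0.234 0.183 -0.955
  outer loop
   vertex 2.5 0.4 0.5
   vertex 0.1 1.5 1.3
   vertex 1.4 1.6 1.0
  endloop
 endfacet
 facet normal -0.488 -0.781 -0.390
  outer loop
   vertex 2.5 0.4 0.5
   vertex 0.5 1.1 1.6
   vertex 0.1 1.5 1.3
  endloop
 endfacet
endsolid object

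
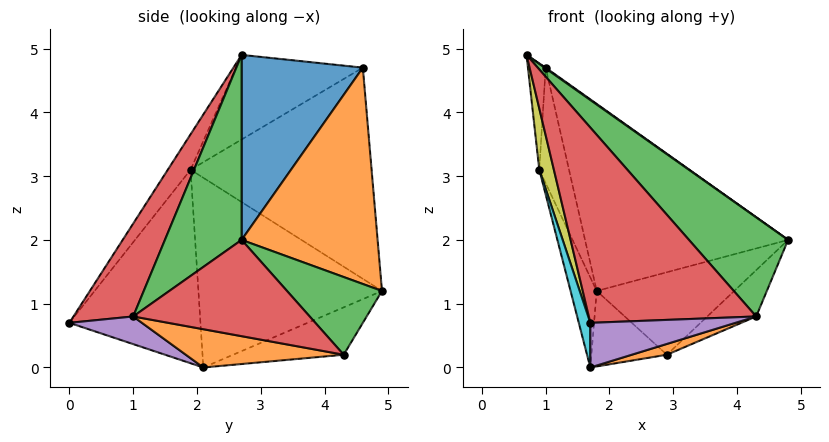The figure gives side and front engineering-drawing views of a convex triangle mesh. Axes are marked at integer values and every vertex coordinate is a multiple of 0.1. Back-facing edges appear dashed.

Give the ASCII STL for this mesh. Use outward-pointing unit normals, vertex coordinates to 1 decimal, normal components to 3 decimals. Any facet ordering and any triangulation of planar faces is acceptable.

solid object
 facet normal 0.577 -0.005 0.816
  outer loop
   vertex 1.0 4.6 4.7
   vertex 0.7 2.7 4.9
   vertex 4.8 2.7 2.0
  endloop
 endfacet
 facet normal 0.546 0.815 0.195
  outer loop
   vertex 1.0 4.6 4.7
   vertex 4.8 2.7 2.0
   vertex 1.8 4.9 1.2
  endloop
 endfacet
 facet normal 0.463 -0.598 0.654
  outer loop
   vertex 4.3 1.0 0.8
   vertex 4.8 2.7 2.0
   vertex 0.7 2.7 4.9
  endloop
 endfacet
 facet normal 0.277 -0.777 0.565
  outer loop
   vertex 4.3 1.0 0.8
   vertex 0.7 2.7 4.9
   vertex 1.7 0.0 0.7
  endloop
 endfacet
 facet normal 0.156 -0.312 -0.937
  outer loop
   vertex 1.7 2.1 0.0
   vertex 4.3 1.0 0.8
   vertex 1.7 0.0 0.7
  endloop
 endfacet
 facet normal -0.961 0.137 -0.239
  outer loop
   vertex 0.9 1.9 3.1
   vertex 1.8 4.9 1.2
   vertex 1.7 2.1 0.0
  endloop
 endfacet
 facet normal -0.976 0.136 -0.169
  outer loop
   vertex 0.9 1.9 3.1
   vertex 0.7 2.7 4.9
   vertex 1.0 4.6 4.7
  endloop
 endfacet
 facet normal -0.965 0.158 -0.207
  outer loop
   vertex 0.9 1.9 3.1
   vertex 1.0 4.6 4.7
   vertex 1.8 4.9 1.2
  endloop
 endfacet
 facet normal -0.833 -0.533 0.144
  outer loop
   vertex 0.9 1.9 3.1
   vertex 1.7 0.0 0.7
   vertex 0.7 2.7 4.9
  endloop
 endfacet
 facet normal -0.963 -0.085 -0.254
  outer loop
   vertex 0.9 1.9 3.1
   vertex 1.7 2.1 0.0
   vertex 1.7 0.0 0.7
  endloop
 endfacet
 facet normal -0.517 0.353 -0.780
  outer loop
   vertex 2.9 4.3 0.2
   vertex 1.7 2.1 0.0
   vertex 1.8 4.9 1.2
  endloop
 endfacet
 facet normal 0.270 -0.060 -0.961
  outer loop
   vertex 2.9 4.3 0.2
   vertex 4.3 1.0 0.8
   vertex 1.7 2.1 0.0
  endloop
 endfacet
 facet normal 0.563 0.816 0.130
  outer loop
   vertex 2.9 4.3 0.2
   vertex 1.8 4.9 1.2
   vertex 4.8 2.7 2.0
  endloop
 endfacet
 facet normal 0.760 0.211 -0.615
  outer loop
   vertex 2.9 4.3 0.2
   vertex 4.8 2.7 2.0
   vertex 4.3 1.0 0.8
  endloop
 endfacet
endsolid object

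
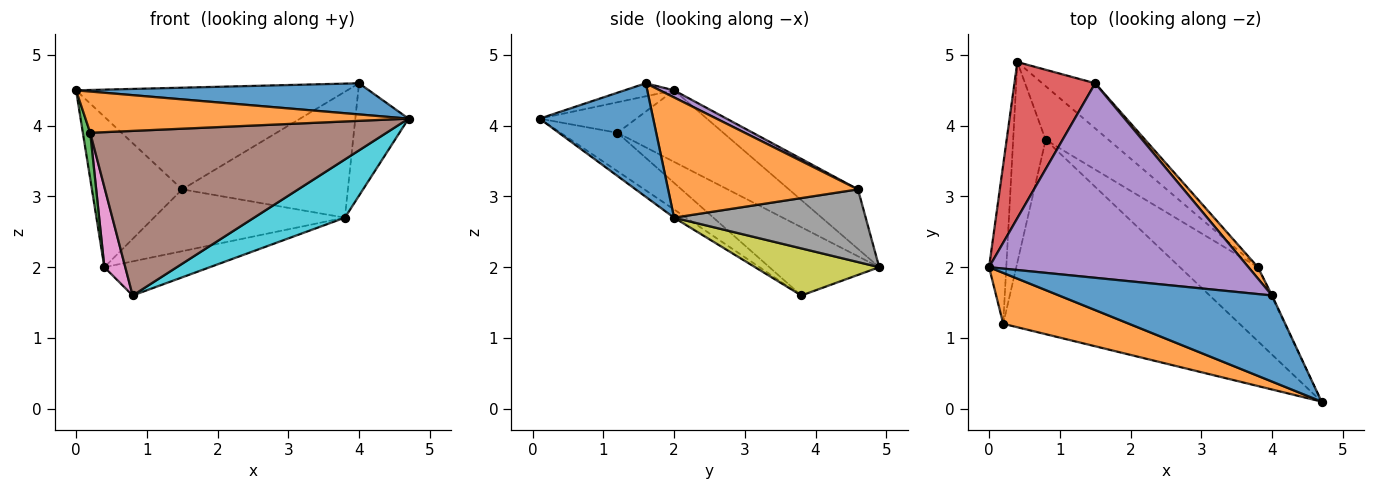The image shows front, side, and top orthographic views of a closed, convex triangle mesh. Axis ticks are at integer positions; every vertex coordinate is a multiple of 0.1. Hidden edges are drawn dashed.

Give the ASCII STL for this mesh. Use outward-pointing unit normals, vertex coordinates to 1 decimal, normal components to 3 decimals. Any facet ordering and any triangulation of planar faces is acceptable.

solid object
 facet normal -0.057 -0.340 0.939
  outer loop
   vertex 4.0 1.6 4.6
   vertex 0.0 2.0 4.5
   vertex 4.7 0.1 4.1
  endloop
 endfacet
 facet normal -0.185 -0.619 0.763
  outer loop
   vertex 0.2 1.2 3.9
   vertex 4.7 0.1 4.1
   vertex 0.0 2.0 4.5
  endloop
 endfacet
 facet normal -0.970 -0.067 -0.233
  outer loop
   vertex 0.2 1.2 3.9
   vertex 0.0 2.0 4.5
   vertex 0.4 4.9 2.0
  endloop
 endfacet
 facet normal -0.469 0.613 0.636
  outer loop
   vertex 1.5 4.6 3.1
   vertex 0.4 4.9 2.0
   vertex 0.0 2.0 4.5
  endloop
 endfacet
 facet normal 0.024 0.463 0.886
  outer loop
   vertex 1.5 4.6 3.1
   vertex 0.0 2.0 4.5
   vertex 4.0 1.6 4.6
  endloop
 endfacet
 facet normal -0.123 -0.641 -0.757
  outer loop
   vertex 0.8 3.8 1.6
   vertex 4.7 0.1 4.1
   vertex 0.2 1.2 3.9
  endloop
 endfacet
 facet normal -0.890 -0.169 -0.424
  outer loop
   vertex 0.8 3.8 1.6
   vertex 0.2 1.2 3.9
   vertex 0.4 4.9 2.0
  endloop
 endfacet
 facet normal 0.629 0.627 -0.458
  outer loop
   vertex 3.8 2.0 2.7
   vertex 0.4 4.9 2.0
   vertex 1.5 4.6 3.1
  endloop
 endfacet
 facet normal 0.534 0.454 -0.714
  outer loop
   vertex 3.8 2.0 2.7
   vertex 0.8 3.8 1.6
   vertex 0.4 4.9 2.0
  endloop
 endfacet
 facet normal -0.083 -0.616 -0.783
  outer loop
   vertex 3.8 2.0 2.7
   vertex 4.7 0.1 4.1
   vertex 0.8 3.8 1.6
  endloop
 endfacet
 facet normal 0.905 0.425 -0.006
  outer loop
   vertex 3.8 2.0 2.7
   vertex 4.0 1.6 4.6
   vertex 4.7 0.1 4.1
  endloop
 endfacet
 facet normal 0.752 0.656 0.059
  outer loop
   vertex 3.8 2.0 2.7
   vertex 1.5 4.6 3.1
   vertex 4.0 1.6 4.6
  endloop
 endfacet
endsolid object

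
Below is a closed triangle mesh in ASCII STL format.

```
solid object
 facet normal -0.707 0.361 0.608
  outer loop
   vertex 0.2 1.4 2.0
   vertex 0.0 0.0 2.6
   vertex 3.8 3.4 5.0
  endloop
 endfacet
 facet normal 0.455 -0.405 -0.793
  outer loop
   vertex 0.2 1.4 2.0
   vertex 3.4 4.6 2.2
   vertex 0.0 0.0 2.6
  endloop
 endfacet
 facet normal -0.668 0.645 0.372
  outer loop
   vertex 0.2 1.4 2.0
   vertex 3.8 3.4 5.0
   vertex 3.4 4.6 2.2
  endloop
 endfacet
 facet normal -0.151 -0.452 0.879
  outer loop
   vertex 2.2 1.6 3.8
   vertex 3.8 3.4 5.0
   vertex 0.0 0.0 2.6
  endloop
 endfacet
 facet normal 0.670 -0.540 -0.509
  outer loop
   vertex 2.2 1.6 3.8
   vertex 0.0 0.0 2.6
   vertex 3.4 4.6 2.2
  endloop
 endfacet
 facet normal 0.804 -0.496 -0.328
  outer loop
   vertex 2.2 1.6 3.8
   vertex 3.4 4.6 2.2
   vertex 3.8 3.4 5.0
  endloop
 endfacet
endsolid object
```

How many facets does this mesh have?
6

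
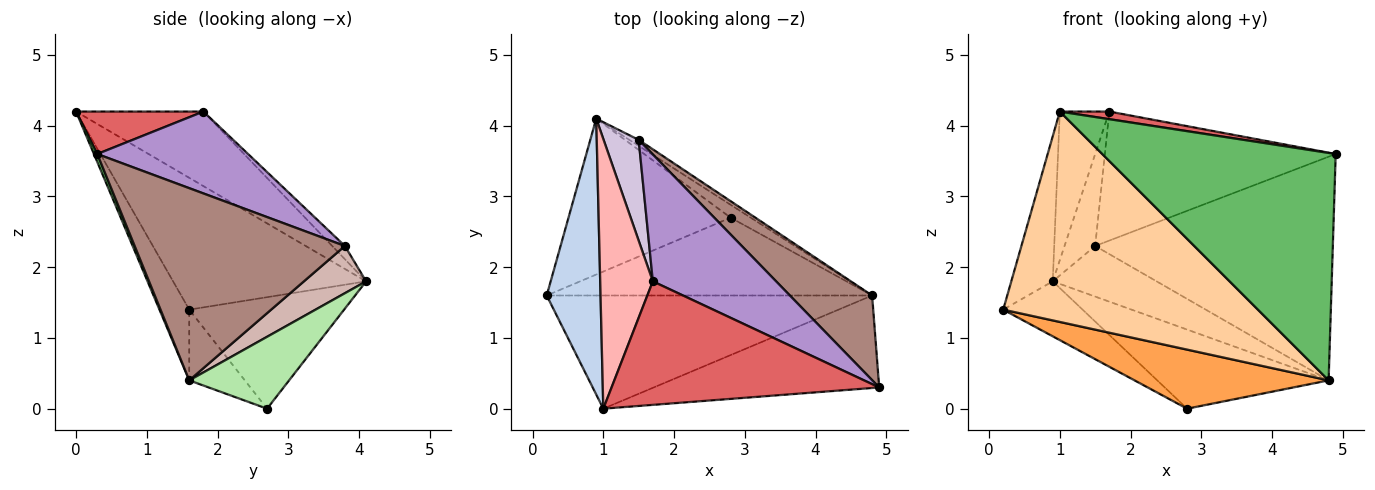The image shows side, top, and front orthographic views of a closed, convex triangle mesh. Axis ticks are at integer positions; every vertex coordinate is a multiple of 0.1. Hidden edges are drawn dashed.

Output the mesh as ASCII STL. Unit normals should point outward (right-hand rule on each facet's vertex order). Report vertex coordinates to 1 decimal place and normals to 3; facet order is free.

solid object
 facet normal -0.544 0.279 -0.791
  outer loop
   vertex 2.8 2.7 0.0
   vertex 0.2 1.6 1.4
   vertex 0.9 4.1 1.8
  endloop
 endfacet
 facet normal -0.908 0.195 0.371
  outer loop
   vertex 1.0 0.0 4.2
   vertex 0.9 4.1 1.8
   vertex 0.2 1.6 1.4
  endloop
 endfacet
 facet normal -0.171 -0.596 -0.785
  outer loop
   vertex 4.8 1.6 0.4
   vertex 0.2 1.6 1.4
   vertex 2.8 2.7 0.0
  endloop
 endfacet
 facet normal -0.102 -0.876 -0.471
  outer loop
   vertex 4.8 1.6 0.4
   vertex 1.0 0.0 4.2
   vertex 0.2 1.6 1.4
  endloop
 endfacet
 facet normal 0.013 -0.926 -0.377
  outer loop
   vertex 4.8 1.6 0.4
   vertex 4.9 0.3 3.6
   vertex 1.0 0.0 4.2
  endloop
 endfacet
 facet normal 0.498 0.856 -0.139
  outer loop
   vertex 4.8 1.6 0.4
   vertex 2.8 2.7 0.0
   vertex 0.9 4.1 1.8
  endloop
 endfacet
 facet normal 0.156 -0.061 0.986
  outer loop
   vertex 1.7 1.8 4.2
   vertex 1.0 0.0 4.2
   vertex 4.9 0.3 3.6
  endloop
 endfacet
 facet normal -0.779 0.303 0.550
  outer loop
   vertex 1.7 1.8 4.2
   vertex 0.9 4.1 1.8
   vertex 1.0 0.0 4.2
  endloop
 endfacet
 facet normal 0.422 0.646 0.636
  outer loop
   vertex 1.5 3.8 2.3
   vertex 1.7 1.8 4.2
   vertex 4.9 0.3 3.6
  endloop
 endfacet
 facet normal -0.268 0.649 0.712
  outer loop
   vertex 1.5 3.8 2.3
   vertex 0.9 4.1 1.8
   vertex 1.7 1.8 4.2
  endloop
 endfacet
 facet normal 0.637 0.721 0.273
  outer loop
   vertex 1.5 3.8 2.3
   vertex 4.9 0.3 3.6
   vertex 4.8 1.6 0.4
  endloop
 endfacet
 facet normal 0.511 0.854 -0.101
  outer loop
   vertex 1.5 3.8 2.3
   vertex 4.8 1.6 0.4
   vertex 0.9 4.1 1.8
  endloop
 endfacet
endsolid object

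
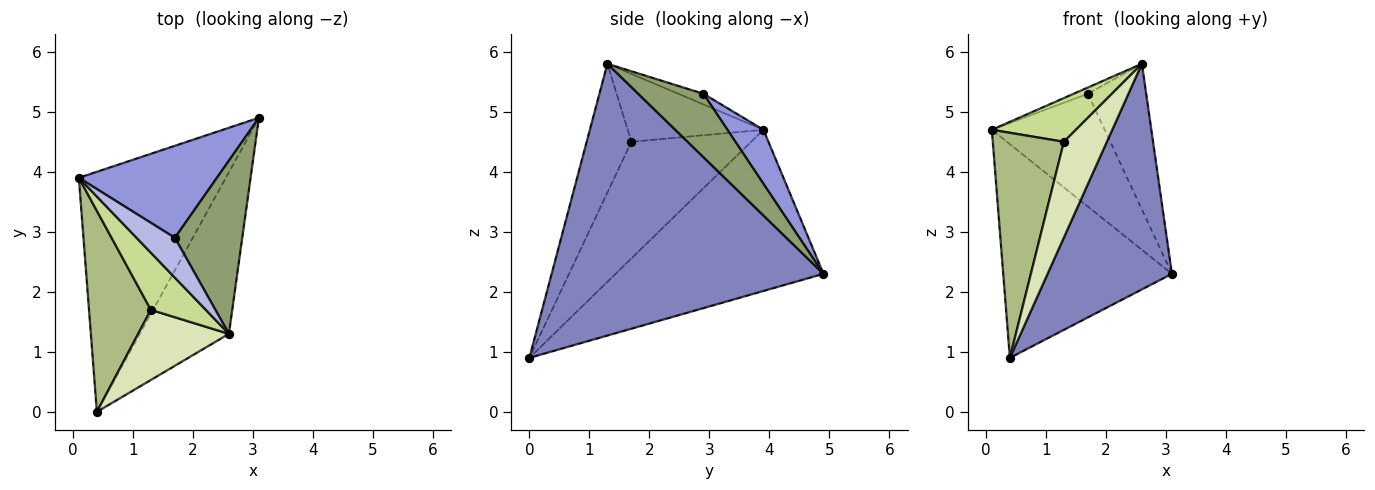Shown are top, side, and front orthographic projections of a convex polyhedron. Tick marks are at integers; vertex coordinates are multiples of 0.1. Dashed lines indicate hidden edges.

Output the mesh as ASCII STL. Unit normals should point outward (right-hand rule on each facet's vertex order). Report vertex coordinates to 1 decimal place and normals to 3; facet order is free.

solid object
 facet normal -0.634 0.514 -0.578
  outer loop
   vertex 0.4 0.0 0.9
   vertex 0.1 3.9 4.7
   vertex 3.1 4.9 2.3
  endloop
 endfacet
 facet normal 0.872 -0.399 -0.286
  outer loop
   vertex 2.6 1.3 5.8
   vertex 0.4 0.0 0.9
   vertex 3.1 4.9 2.3
  endloop
 endfacet
 facet normal 0.240 0.752 0.614
  outer loop
   vertex 1.7 2.9 5.3
   vertex 3.1 4.9 2.3
   vertex 0.1 3.9 4.7
  endloop
 endfacet
 facet normal -0.264 0.149 0.953
  outer loop
   vertex 1.7 2.9 5.3
   vertex 0.1 3.9 4.7
   vertex 2.6 1.3 5.8
  endloop
 endfacet
 facet normal 0.584 0.523 0.621
  outer loop
   vertex 1.7 2.9 5.3
   vertex 2.6 1.3 5.8
   vertex 3.1 4.9 2.3
  endloop
 endfacet
 facet normal -0.782 -0.464 0.415
  outer loop
   vertex 1.3 1.7 4.5
   vertex 0.1 3.9 4.7
   vertex 0.4 0.0 0.9
  endloop
 endfacet
 facet normal -0.700 -0.434 0.567
  outer loop
   vertex 1.3 1.7 4.5
   vertex 2.6 1.3 5.8
   vertex 0.1 3.9 4.7
  endloop
 endfacet
 facet normal -0.643 -0.618 0.453
  outer loop
   vertex 1.3 1.7 4.5
   vertex 0.4 0.0 0.9
   vertex 2.6 1.3 5.8
  endloop
 endfacet
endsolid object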